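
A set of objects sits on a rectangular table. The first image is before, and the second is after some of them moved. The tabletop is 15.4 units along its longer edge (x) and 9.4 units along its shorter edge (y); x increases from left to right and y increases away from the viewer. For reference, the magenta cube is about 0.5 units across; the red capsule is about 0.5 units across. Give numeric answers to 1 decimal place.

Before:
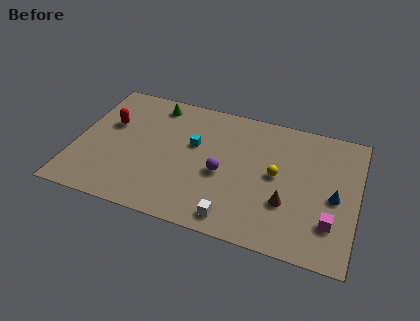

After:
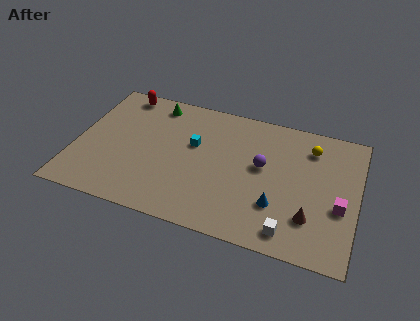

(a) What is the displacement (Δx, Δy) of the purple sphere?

(2.1, 1.2)

From the two frames, the purple sphere sits at roughly (8.1, 4.1) before and (10.2, 5.3) after.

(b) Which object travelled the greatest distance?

the blue cone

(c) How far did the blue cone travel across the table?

3.4

The blue cone was near (14.2, 4.3) before and (11.2, 2.8) after, so it travelled √(3.0² + 1.5²) ≈ 3.4 units.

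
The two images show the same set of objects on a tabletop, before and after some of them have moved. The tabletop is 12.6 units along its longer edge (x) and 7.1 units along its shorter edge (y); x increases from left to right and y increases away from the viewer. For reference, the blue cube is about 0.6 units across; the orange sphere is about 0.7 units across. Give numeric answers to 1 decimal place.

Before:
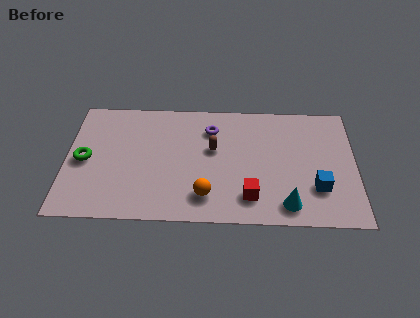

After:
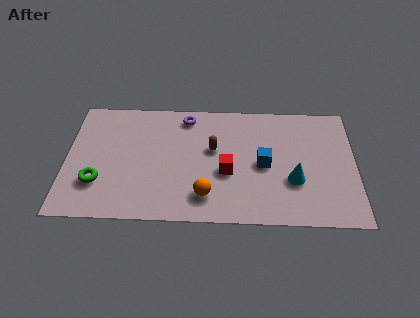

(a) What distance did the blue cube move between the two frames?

2.6

The blue cube moved from about (10.9, 2.1) to (8.6, 3.4), a distance of √(2.3² + 1.3²) ≈ 2.6.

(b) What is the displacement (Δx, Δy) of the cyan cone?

(0.3, 1.4)

The cyan cone started near (9.6, 1.1) and ended near (9.9, 2.5).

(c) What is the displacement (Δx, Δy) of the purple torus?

(-1.1, 0.7)

From the two frames, the purple torus sits at roughly (6.3, 5.4) before and (5.2, 6.1) after.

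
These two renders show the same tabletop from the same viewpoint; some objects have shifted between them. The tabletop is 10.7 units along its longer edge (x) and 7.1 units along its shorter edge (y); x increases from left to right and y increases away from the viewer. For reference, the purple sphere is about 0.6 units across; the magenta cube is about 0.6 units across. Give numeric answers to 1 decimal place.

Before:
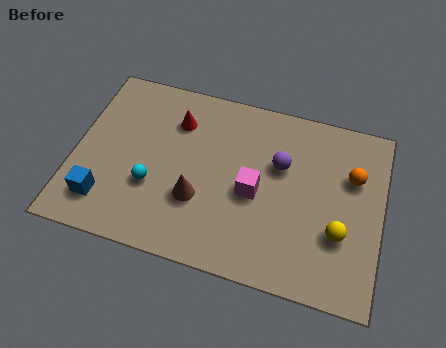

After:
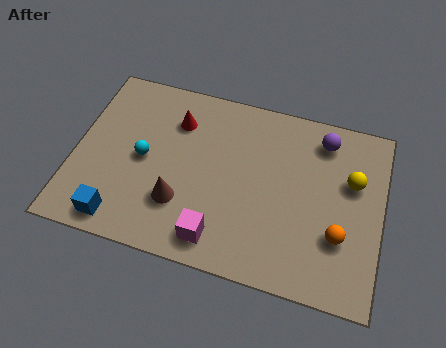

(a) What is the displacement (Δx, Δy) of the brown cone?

(-0.6, -0.3)

The brown cone was at about (4.4, 2.4) and moved to about (3.8, 2.1).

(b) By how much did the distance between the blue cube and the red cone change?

+0.3

They were about 4.4 units apart before and 4.7 after — 0.3 units further apart.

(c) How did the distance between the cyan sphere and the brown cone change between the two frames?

+0.4

The distance was about 1.6 in the first image and 2.0 in the second, so they moved 0.4 units further apart.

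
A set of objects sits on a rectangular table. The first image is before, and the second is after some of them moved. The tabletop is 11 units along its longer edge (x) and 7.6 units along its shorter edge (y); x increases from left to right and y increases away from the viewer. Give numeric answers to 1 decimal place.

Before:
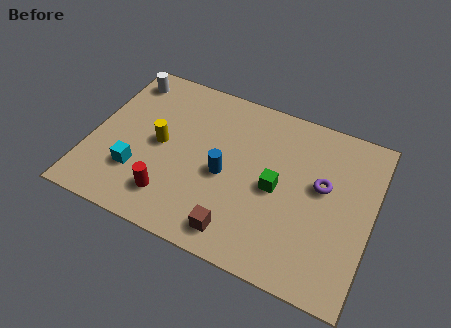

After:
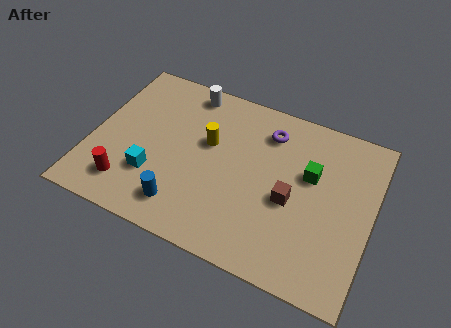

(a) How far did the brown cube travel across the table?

2.8

From (6.1, 1.1) to (7.9, 3.3), the brown cube covered √(1.8² + 2.2²) ≈ 2.8 units.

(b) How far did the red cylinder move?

1.7

The red cylinder was near (3.4, 1.6) before and (1.7, 1.5) after, so it travelled √(1.7² + 0.1²) ≈ 1.7 units.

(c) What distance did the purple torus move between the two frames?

2.8

The purple torus was near (9.0, 4.4) before and (6.7, 6.0) after, so it travelled √(2.3² + 1.6²) ≈ 2.8 units.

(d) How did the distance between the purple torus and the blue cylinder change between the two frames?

+1.6

They were about 3.8 units apart before and 5.4 after — 1.6 units further apart.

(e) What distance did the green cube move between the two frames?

1.6

From (7.3, 3.6) to (8.5, 4.7), the green cube covered √(1.2² + 1.1²) ≈ 1.6 units.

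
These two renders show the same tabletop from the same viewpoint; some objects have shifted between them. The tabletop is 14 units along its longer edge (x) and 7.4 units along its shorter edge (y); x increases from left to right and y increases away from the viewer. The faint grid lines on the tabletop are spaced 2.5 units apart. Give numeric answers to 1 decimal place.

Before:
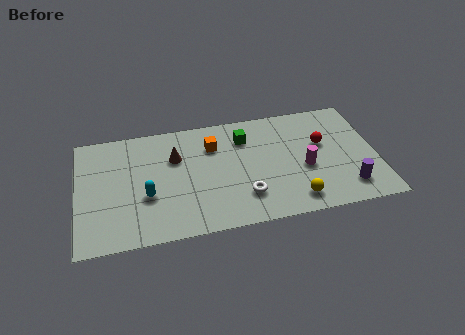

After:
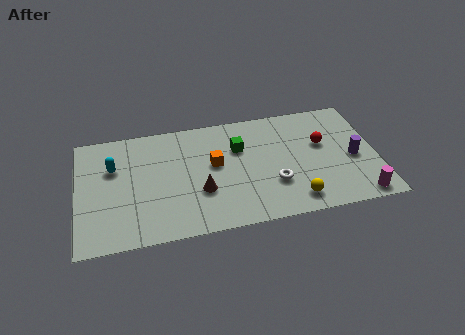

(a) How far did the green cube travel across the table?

0.7

The green cube was near (7.9, 5.6) before and (7.6, 5.0) after, so it travelled √(0.3² + 0.6²) ≈ 0.7 units.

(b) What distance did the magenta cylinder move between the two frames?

3.3

The magenta cylinder was near (10.6, 3.1) before and (13.0, 0.8) after, so it travelled √(2.4² + 2.3²) ≈ 3.3 units.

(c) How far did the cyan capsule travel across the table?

2.6

From (3.2, 2.8) to (1.7, 4.9), the cyan capsule covered √(1.5² + 2.1²) ≈ 2.6 units.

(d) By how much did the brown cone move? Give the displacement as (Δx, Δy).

(1.1, -2.4)

The brown cone started near (4.6, 5.0) and ended near (5.7, 2.6).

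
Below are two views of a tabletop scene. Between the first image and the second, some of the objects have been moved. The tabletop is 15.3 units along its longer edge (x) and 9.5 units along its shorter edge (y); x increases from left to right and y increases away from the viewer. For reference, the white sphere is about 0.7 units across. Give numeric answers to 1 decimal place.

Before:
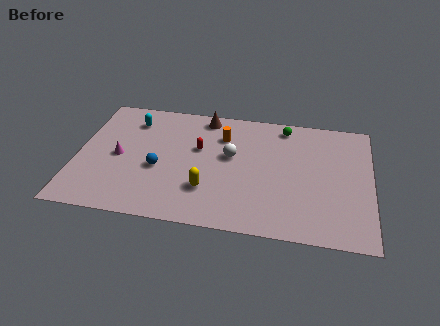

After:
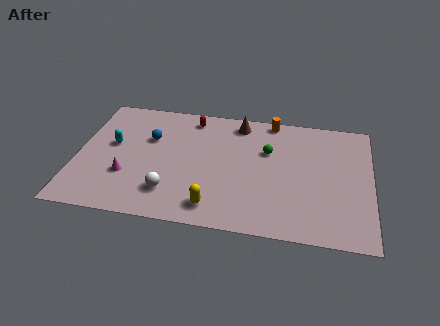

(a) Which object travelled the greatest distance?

the white sphere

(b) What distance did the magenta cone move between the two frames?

1.5

From (2.2, 4.5) to (2.7, 3.1), the magenta cone covered √(0.5² + 1.4²) ≈ 1.5 units.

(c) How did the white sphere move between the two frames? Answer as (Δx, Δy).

(-3.0, -3.3)

From the two frames, the white sphere sits at roughly (8.0, 5.5) before and (5.0, 2.2) after.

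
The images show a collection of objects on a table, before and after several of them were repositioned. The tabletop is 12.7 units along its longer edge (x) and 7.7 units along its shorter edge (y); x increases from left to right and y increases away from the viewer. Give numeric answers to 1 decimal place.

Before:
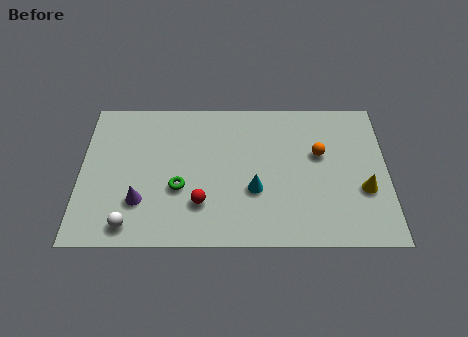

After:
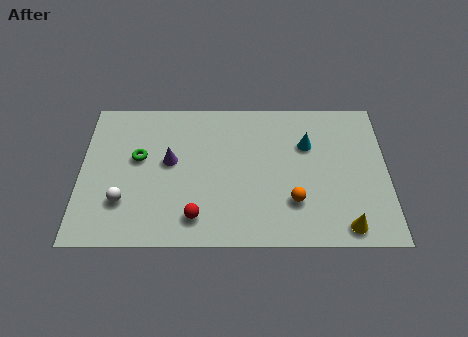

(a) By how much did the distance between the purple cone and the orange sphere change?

-2.3

The distance was about 7.8 in the first image and 5.5 in the second, so they moved 2.3 units closer together.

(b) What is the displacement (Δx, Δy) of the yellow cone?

(-0.8, -1.9)

From the two frames, the yellow cone sits at roughly (11.7, 2.8) before and (10.9, 0.9) after.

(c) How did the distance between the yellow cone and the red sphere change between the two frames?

-0.6

Before: roughly 6.7 units apart; after: 6.1. That's 0.6 units closer together.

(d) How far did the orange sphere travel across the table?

2.7

The orange sphere moved from about (9.9, 4.7) to (8.8, 2.2), a distance of √(1.1² + 2.5²) ≈ 2.7.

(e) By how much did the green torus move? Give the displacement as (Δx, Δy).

(-1.7, 1.6)

From the two frames, the green torus sits at roughly (4.1, 2.9) before and (2.4, 4.5) after.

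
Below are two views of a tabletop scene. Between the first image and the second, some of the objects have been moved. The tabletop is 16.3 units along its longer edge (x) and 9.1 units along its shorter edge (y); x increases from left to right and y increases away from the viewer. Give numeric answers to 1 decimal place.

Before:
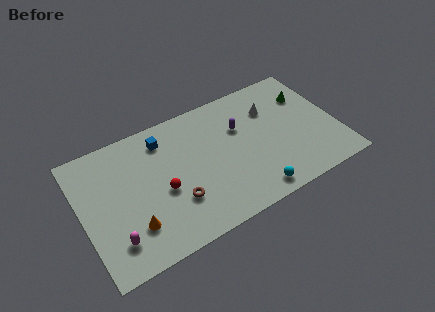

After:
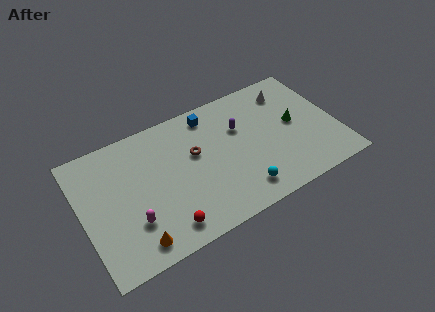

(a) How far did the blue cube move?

3.1

From (5.5, 7.4) to (8.6, 7.8), the blue cube covered √(3.1² + 0.4²) ≈ 3.1 units.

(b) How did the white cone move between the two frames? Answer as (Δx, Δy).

(1.3, 0.8)

The white cone started near (12.4, 6.5) and ended near (13.7, 7.3).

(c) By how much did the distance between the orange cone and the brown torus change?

+3.3

Before: roughly 2.8 units apart; after: 6.1. That's 3.3 units further apart.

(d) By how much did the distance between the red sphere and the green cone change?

-0.6

Before: roughly 10.1 units apart; after: 9.5. That's 0.6 units closer together.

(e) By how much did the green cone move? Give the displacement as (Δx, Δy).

(-1.1, -1.7)

The green cone started near (14.8, 6.5) and ended near (13.7, 4.8).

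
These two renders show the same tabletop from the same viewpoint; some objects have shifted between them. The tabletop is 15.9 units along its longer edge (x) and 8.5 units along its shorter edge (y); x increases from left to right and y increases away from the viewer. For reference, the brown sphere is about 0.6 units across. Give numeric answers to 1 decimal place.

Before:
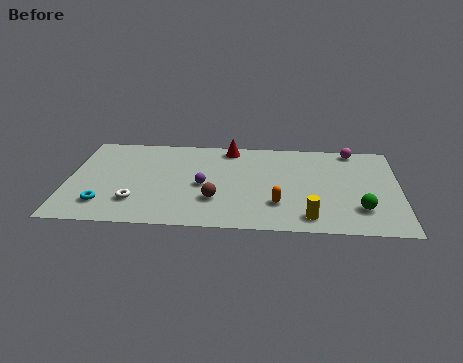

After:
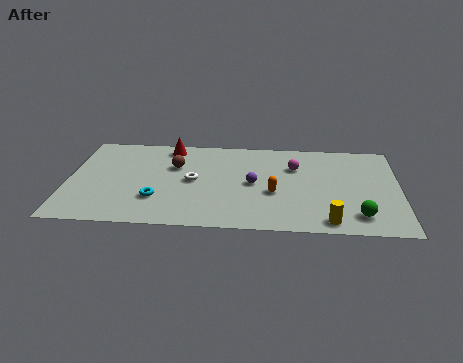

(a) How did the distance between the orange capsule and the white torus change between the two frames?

-2.8

Before: roughly 6.8 units apart; after: 4.0. That's 2.8 units closer together.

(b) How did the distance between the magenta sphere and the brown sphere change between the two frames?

-2.5

Before: roughly 8.3 units apart; after: 5.8. That's 2.5 units closer together.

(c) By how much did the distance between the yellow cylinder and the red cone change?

+2.7

Before: roughly 7.3 units apart; after: 10.0. That's 2.7 units further apart.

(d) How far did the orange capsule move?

1.0

From (10.1, 2.4) to (9.9, 3.4), the orange capsule covered √(0.2² + 1.0²) ≈ 1.0 units.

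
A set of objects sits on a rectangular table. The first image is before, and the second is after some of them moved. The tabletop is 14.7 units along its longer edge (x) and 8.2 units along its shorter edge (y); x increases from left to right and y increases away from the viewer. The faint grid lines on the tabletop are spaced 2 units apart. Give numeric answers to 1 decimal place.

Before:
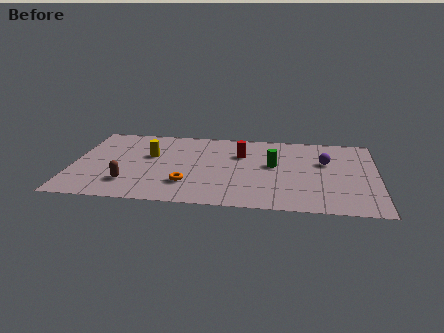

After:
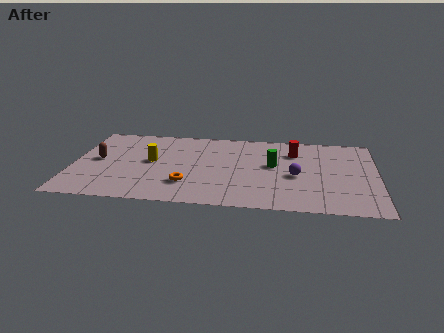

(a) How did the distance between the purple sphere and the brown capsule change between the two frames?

-0.3

They were about 9.9 units apart before and 9.6 after — 0.3 units closer together.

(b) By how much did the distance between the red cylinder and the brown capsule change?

+3.3

They were about 6.4 units apart before and 9.7 after — 3.3 units further apart.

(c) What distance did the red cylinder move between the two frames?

2.6

The red cylinder was near (8.1, 5.6) before and (10.7, 6.1) after, so it travelled √(2.6² + 0.5²) ≈ 2.6 units.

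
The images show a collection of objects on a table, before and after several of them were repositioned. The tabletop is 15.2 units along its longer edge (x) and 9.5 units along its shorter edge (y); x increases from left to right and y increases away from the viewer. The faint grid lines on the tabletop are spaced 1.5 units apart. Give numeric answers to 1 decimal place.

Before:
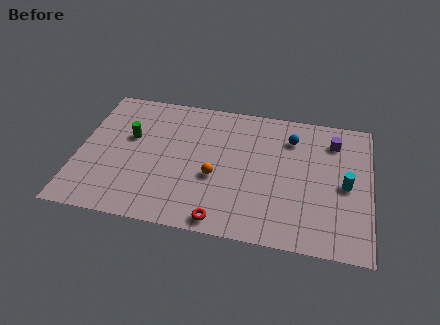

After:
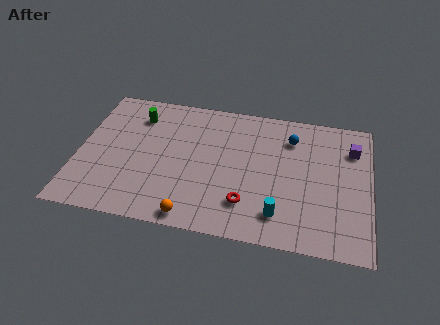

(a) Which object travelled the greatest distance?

the cyan cylinder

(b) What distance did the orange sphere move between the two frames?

3.1

The orange sphere moved from about (7.2, 3.8) to (6.2, 0.9), a distance of √(1.0² + 2.9²) ≈ 3.1.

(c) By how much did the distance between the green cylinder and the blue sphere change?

-0.4

Before: roughly 8.5 units apart; after: 8.1. That's 0.4 units closer together.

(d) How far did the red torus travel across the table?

1.8

The red torus moved from about (7.7, 0.9) to (8.9, 2.3), a distance of √(1.2² + 1.4²) ≈ 1.8.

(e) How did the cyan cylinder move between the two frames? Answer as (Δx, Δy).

(-3.3, -2.6)

From the two frames, the cyan cylinder sits at roughly (13.9, 4.5) before and (10.6, 1.9) after.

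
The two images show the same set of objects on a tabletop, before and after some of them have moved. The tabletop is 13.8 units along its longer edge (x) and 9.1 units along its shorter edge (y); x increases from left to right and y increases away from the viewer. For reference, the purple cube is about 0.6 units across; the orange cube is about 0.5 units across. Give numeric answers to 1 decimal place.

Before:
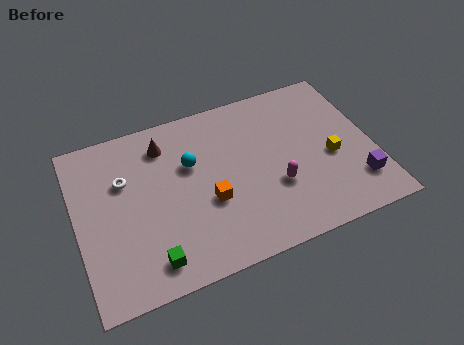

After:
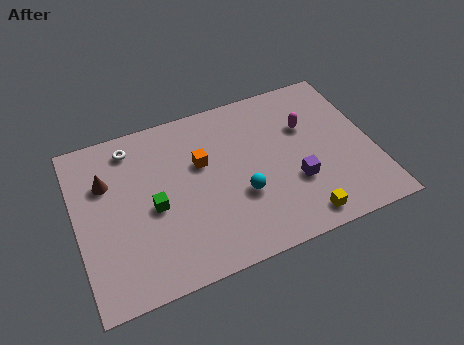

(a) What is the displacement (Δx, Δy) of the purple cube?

(-2.8, 1.0)

The purple cube started near (12.8, 2.1) and ended near (10.0, 3.1).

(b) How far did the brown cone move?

3.0

The brown cone moved from about (4.3, 7.3) to (1.5, 6.2), a distance of √(2.8² + 1.1²) ≈ 3.0.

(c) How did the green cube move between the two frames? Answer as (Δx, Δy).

(0.4, 2.7)

From the two frames, the green cube sits at roughly (3.1, 1.4) before and (3.5, 4.1) after.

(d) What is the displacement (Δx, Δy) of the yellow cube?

(-1.8, -2.8)

The yellow cube started near (11.8, 3.9) and ended near (10.0, 1.1).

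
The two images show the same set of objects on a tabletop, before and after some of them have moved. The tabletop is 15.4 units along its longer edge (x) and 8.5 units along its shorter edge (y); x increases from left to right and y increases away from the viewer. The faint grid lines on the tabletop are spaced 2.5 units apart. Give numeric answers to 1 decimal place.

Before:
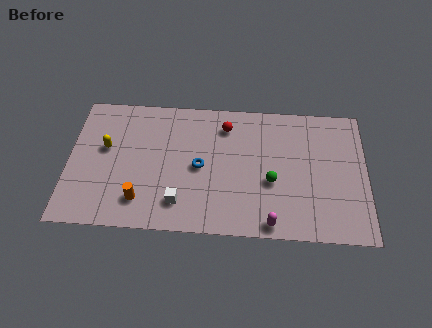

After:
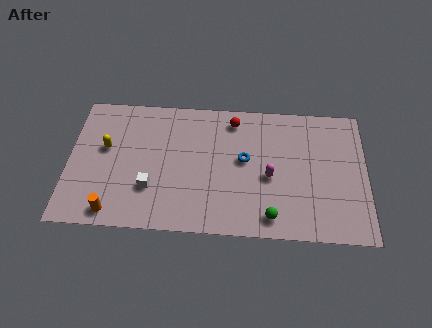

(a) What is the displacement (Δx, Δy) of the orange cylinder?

(-1.4, -0.8)

The orange cylinder started near (3.8, 1.8) and ended near (2.4, 1.0).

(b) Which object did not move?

the yellow capsule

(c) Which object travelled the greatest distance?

the magenta capsule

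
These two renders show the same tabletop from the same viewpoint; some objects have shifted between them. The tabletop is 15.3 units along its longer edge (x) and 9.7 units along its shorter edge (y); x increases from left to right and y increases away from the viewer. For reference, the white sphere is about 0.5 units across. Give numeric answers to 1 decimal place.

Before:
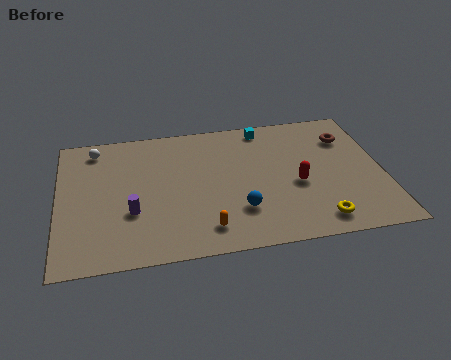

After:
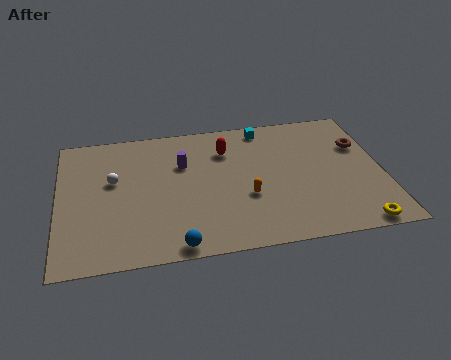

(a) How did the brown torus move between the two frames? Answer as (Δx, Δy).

(0.6, -0.7)

The brown torus was at about (13.8, 7.2) and moved to about (14.4, 6.5).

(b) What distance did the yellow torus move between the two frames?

1.9

The yellow torus moved from about (12.0, 1.4) to (13.8, 0.8), a distance of √(1.8² + 0.6²) ≈ 1.9.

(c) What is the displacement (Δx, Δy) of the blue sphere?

(-3.0, -1.9)

The blue sphere started near (8.4, 2.7) and ended near (5.4, 0.8).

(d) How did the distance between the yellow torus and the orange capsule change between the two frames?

+0.5

They were about 5.2 units apart before and 5.7 after — 0.5 units further apart.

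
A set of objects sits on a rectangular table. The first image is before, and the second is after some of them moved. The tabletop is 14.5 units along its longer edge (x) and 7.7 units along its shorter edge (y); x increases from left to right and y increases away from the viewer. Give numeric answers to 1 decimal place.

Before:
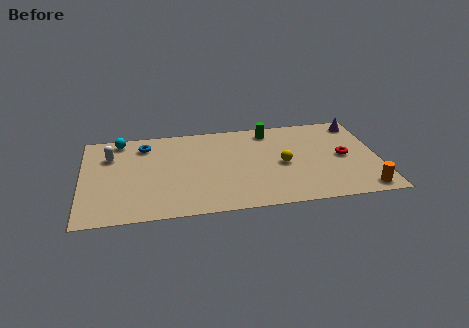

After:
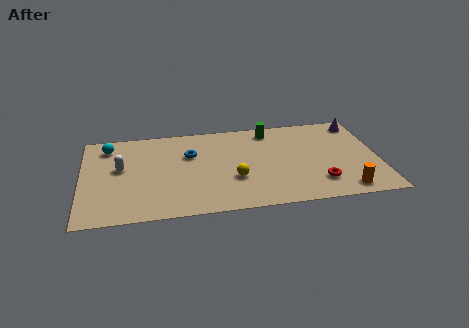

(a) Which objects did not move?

the purple cone and the green cylinder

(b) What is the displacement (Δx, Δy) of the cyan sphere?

(-0.6, -0.5)

The cyan sphere started near (1.9, 6.8) and ended near (1.3, 6.3).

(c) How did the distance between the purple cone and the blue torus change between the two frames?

-2.1

They were about 10.6 units apart before and 8.5 after — 2.1 units closer together.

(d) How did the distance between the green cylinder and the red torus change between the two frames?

+0.8

Before: roughly 4.5 units apart; after: 5.3. That's 0.8 units further apart.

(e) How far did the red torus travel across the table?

2.4

From (12.8, 3.8) to (11.5, 1.8), the red torus covered √(1.3² + 2.0²) ≈ 2.4 units.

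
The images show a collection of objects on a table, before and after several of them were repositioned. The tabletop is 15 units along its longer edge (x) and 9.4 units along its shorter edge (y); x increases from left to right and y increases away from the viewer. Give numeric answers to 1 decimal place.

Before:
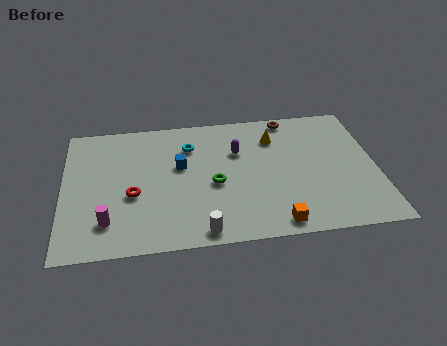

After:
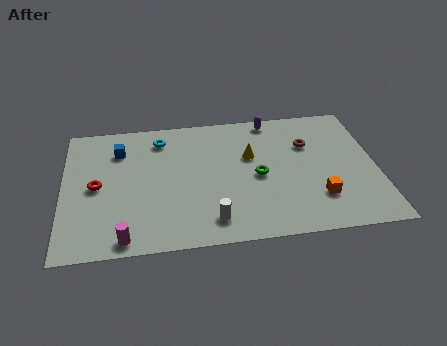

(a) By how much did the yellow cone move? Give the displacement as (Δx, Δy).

(-1.2, -1.2)

From the two frames, the yellow cone sits at roughly (10.2, 7.1) before and (9.0, 5.9) after.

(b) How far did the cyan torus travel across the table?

1.6

From (6.1, 7.0) to (4.7, 7.7), the cyan torus covered √(1.4² + 0.7²) ≈ 1.6 units.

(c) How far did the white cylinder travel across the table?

0.9

The white cylinder moved from about (6.5, 0.9) to (7.0, 1.6), a distance of √(0.5² + 0.7²) ≈ 0.9.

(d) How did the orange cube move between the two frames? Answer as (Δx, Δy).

(2.1, 1.5)

The orange cube started near (10.0, 1.0) and ended near (12.1, 2.5).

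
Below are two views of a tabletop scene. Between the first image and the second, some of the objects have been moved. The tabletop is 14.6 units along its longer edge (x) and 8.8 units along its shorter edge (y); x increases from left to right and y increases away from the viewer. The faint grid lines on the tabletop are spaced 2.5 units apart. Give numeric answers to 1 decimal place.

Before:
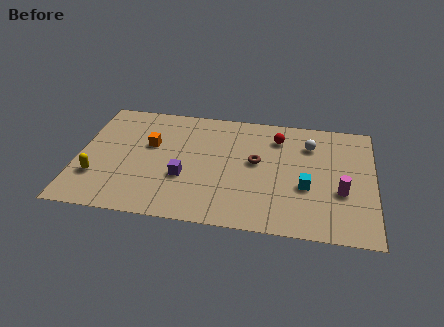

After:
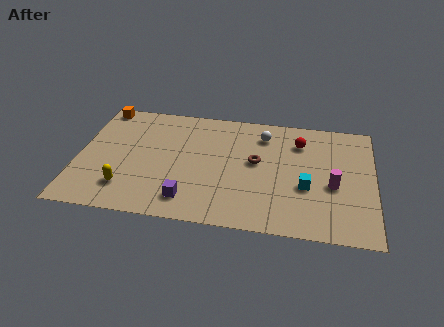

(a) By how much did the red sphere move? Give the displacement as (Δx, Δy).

(1.1, -0.2)

From the two frames, the red sphere sits at roughly (9.8, 6.9) before and (10.9, 6.7) after.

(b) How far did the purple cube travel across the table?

1.6

The purple cube moved from about (5.3, 3.2) to (5.6, 1.6), a distance of √(0.3² + 1.6²) ≈ 1.6.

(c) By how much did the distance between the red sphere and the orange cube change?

+3.6

Before: roughly 6.5 units apart; after: 10.1. That's 3.6 units further apart.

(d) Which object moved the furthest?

the orange cube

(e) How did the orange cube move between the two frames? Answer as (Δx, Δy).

(-2.6, 2.6)

The orange cube started near (3.5, 5.4) and ended near (0.9, 8.0).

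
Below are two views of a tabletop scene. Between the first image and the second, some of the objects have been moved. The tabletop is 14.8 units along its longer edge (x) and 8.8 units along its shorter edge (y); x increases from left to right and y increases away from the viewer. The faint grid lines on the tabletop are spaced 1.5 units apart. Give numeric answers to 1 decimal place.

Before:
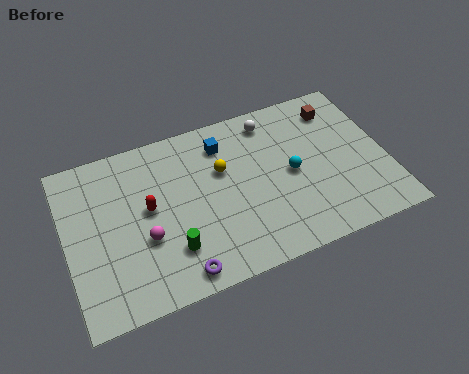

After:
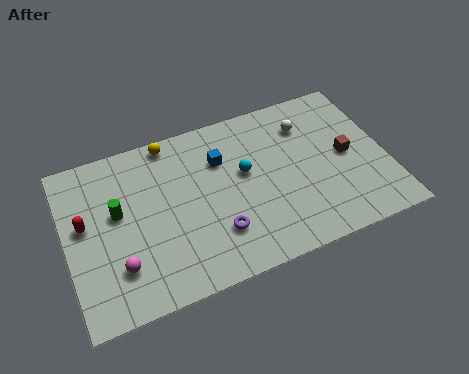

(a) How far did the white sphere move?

1.8

The white sphere was near (9.8, 7.5) before and (11.4, 6.7) after, so it travelled √(1.6² + 0.8²) ≈ 1.8 units.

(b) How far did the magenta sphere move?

1.6

From (3.5, 3.3) to (2.2, 2.3), the magenta sphere covered √(1.3² + 1.0²) ≈ 1.6 units.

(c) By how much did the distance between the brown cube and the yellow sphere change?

+2.9

Before: roughly 5.8 units apart; after: 8.7. That's 2.9 units further apart.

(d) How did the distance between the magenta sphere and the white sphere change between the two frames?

+2.6

They were about 7.6 units apart before and 10.2 after — 2.6 units further apart.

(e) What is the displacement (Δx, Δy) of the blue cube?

(-0.2, -0.8)

The blue cube was at about (7.5, 7.0) and moved to about (7.3, 6.2).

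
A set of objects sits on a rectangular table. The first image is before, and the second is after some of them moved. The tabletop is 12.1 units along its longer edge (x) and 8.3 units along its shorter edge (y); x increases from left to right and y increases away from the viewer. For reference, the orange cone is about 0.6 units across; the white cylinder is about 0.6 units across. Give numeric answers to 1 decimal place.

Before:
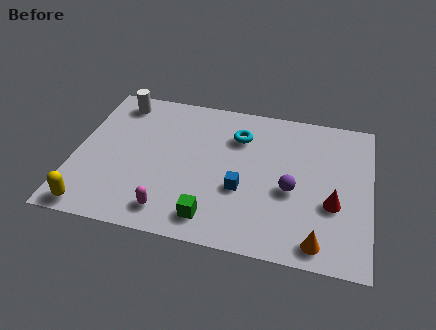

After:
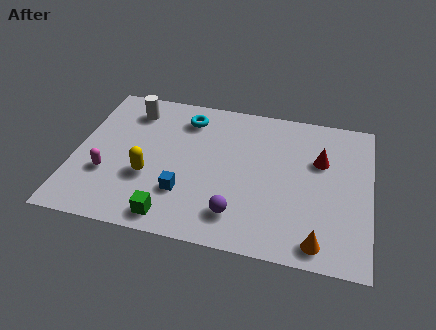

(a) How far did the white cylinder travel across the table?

0.7

The white cylinder moved from about (1.5, 7.1) to (2.1, 6.7), a distance of √(0.6² + 0.4²) ≈ 0.7.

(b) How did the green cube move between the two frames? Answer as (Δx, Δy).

(-1.6, -0.3)

The green cube was at about (5.8, 1.3) and moved to about (4.2, 1.0).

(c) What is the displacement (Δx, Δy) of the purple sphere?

(-2.1, -1.8)

The purple sphere started near (8.9, 3.5) and ended near (6.8, 1.7).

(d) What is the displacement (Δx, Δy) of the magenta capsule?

(-2.7, 1.5)

The magenta capsule started near (4.1, 1.3) and ended near (1.4, 2.8).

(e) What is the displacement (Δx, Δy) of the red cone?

(-0.6, 2.3)

The red cone was at about (10.6, 3.1) and moved to about (10.0, 5.4).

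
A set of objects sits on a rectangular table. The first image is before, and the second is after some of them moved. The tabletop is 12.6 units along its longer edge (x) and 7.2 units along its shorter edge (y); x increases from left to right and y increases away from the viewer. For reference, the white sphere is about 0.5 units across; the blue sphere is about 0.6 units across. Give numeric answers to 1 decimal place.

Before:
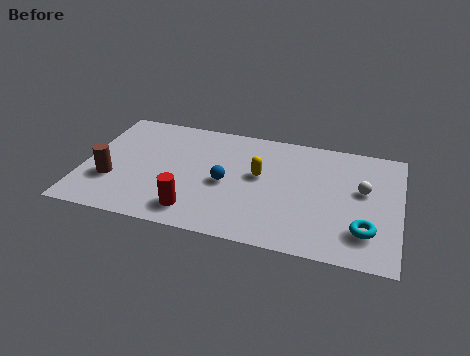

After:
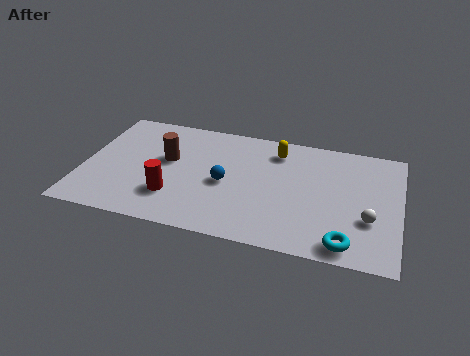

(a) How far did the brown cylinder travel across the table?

2.8

The brown cylinder was near (1.2, 2.4) before and (3.3, 4.2) after, so it travelled √(2.1² + 1.8²) ≈ 2.8 units.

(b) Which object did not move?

the blue sphere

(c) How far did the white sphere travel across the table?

1.7

From (11.1, 4.2) to (11.4, 2.5), the white sphere covered √(0.3² + 1.7²) ≈ 1.7 units.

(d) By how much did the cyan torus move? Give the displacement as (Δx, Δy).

(-0.7, -0.9)

From the two frames, the cyan torus sits at roughly (11.3, 1.8) before and (10.6, 0.9) after.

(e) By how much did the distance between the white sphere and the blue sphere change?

+0.3

The distance was about 5.5 in the first image and 5.8 in the second, so they moved 0.3 units further apart.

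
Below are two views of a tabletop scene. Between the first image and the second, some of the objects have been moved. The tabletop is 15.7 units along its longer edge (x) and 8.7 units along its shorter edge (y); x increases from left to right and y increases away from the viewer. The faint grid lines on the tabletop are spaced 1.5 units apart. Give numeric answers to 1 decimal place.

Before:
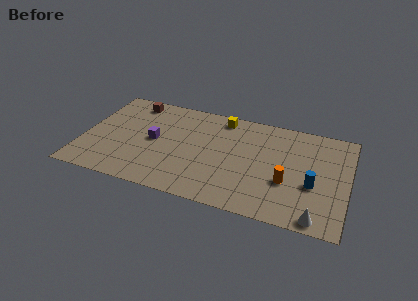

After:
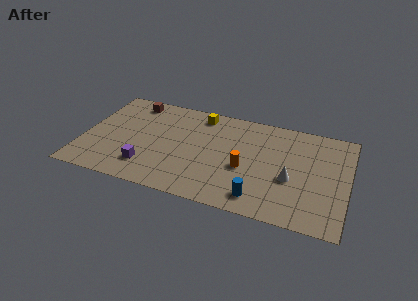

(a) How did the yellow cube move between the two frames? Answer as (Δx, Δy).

(-1.3, -0.1)

The yellow cube was at about (8.0, 7.6) and moved to about (6.7, 7.5).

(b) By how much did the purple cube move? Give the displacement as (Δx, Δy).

(-0.2, -2.4)

The purple cube started near (4.2, 4.4) and ended near (4.0, 2.0).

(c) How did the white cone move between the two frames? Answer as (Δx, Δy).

(-1.7, 2.7)

The white cone started near (14.1, 0.8) and ended near (12.4, 3.5).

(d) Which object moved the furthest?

the blue cylinder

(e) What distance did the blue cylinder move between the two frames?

3.6

The blue cylinder moved from about (13.7, 3.4) to (10.7, 1.4), a distance of √(3.0² + 2.0²) ≈ 3.6.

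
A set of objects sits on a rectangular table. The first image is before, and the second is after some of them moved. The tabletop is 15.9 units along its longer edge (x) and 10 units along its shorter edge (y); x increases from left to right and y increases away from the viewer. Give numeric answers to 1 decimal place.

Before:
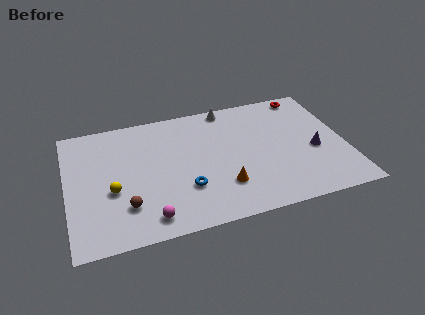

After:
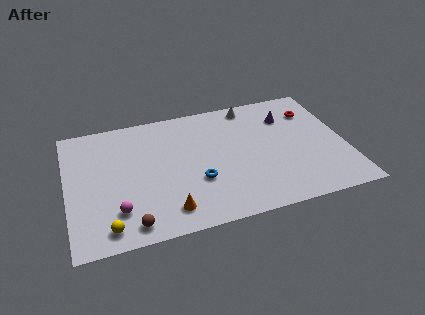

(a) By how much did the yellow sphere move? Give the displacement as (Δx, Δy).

(-0.4, -2.7)

From the two frames, the yellow sphere sits at roughly (2.5, 4.0) before and (2.1, 1.3) after.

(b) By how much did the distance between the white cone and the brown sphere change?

+1.6

The distance was about 9.1 in the first image and 10.7 in the second, so they moved 1.6 units further apart.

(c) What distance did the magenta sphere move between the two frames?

2.0

The magenta sphere was near (4.4, 1.4) before and (2.7, 2.4) after, so it travelled √(1.7² + 1.0²) ≈ 2.0 units.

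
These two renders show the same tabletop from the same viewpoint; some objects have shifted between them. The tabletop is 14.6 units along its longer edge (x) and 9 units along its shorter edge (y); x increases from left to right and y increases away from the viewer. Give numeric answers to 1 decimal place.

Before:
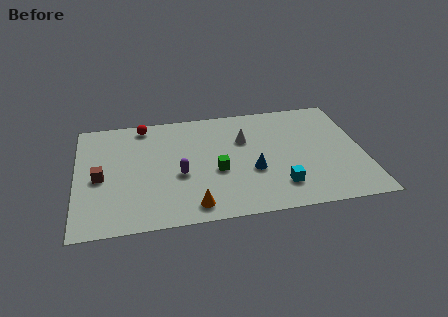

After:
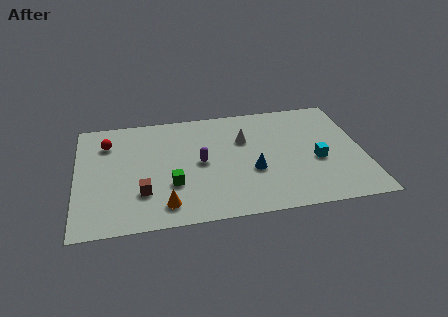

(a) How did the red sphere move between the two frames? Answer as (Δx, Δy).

(-1.9, -1.2)

From the two frames, the red sphere sits at roughly (3.5, 8.0) before and (1.6, 6.8) after.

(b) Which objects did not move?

the white cone and the blue cone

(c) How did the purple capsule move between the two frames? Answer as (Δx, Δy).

(1.1, 0.8)

The purple capsule was at about (5.2, 3.7) and moved to about (6.3, 4.5).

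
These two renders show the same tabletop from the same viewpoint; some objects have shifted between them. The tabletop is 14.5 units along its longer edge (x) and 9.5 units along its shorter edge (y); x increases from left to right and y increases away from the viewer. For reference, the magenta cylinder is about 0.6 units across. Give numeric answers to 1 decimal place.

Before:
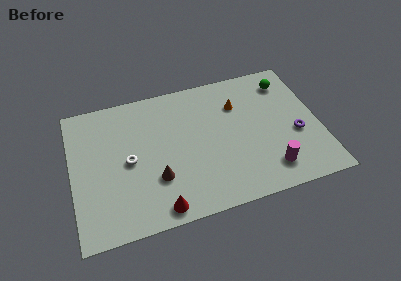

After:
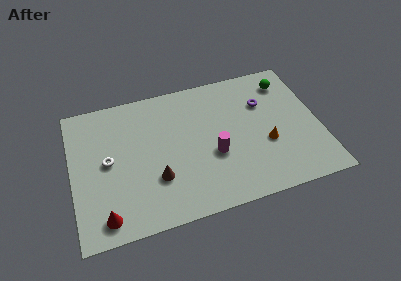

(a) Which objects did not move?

the brown cone and the green sphere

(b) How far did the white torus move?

1.2

The white torus moved from about (3.3, 4.6) to (2.1, 4.9), a distance of √(1.2² + 0.3²) ≈ 1.2.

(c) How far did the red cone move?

3.1

The red cone moved from about (4.8, 1.0) to (1.7, 1.3), a distance of √(3.1² + 0.3²) ≈ 3.1.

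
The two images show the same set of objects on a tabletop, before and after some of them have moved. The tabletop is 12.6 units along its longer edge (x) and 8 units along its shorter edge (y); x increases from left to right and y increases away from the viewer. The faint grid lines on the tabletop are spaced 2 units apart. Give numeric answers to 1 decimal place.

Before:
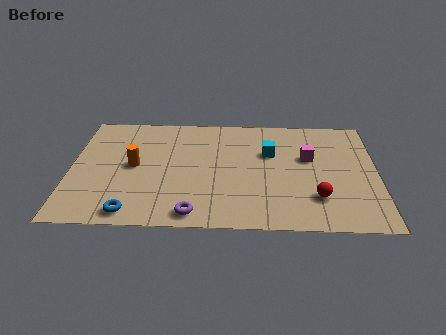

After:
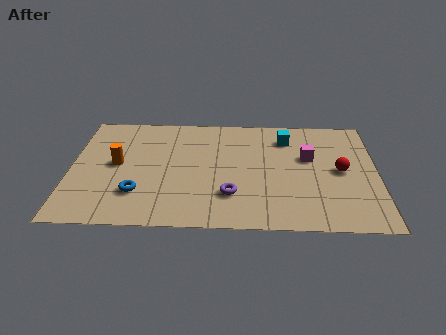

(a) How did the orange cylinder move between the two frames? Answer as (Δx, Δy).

(-0.7, 0.1)

The orange cylinder started near (2.6, 4.1) and ended near (1.9, 4.2).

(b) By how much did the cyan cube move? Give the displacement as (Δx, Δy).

(0.7, 1.1)

The cyan cube was at about (8.2, 5.2) and moved to about (8.9, 6.3).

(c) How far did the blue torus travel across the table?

1.3

From (2.6, 0.9) to (2.8, 2.2), the blue torus covered √(0.2² + 1.3²) ≈ 1.3 units.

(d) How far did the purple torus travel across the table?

2.0

The purple torus was near (5.1, 0.9) before and (6.6, 2.2) after, so it travelled √(1.5² + 1.3²) ≈ 2.0 units.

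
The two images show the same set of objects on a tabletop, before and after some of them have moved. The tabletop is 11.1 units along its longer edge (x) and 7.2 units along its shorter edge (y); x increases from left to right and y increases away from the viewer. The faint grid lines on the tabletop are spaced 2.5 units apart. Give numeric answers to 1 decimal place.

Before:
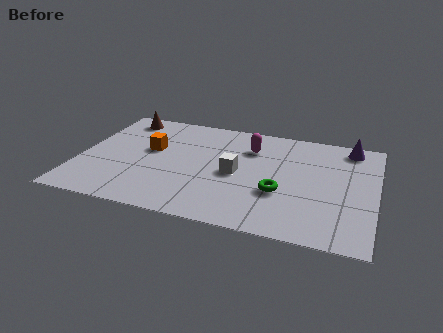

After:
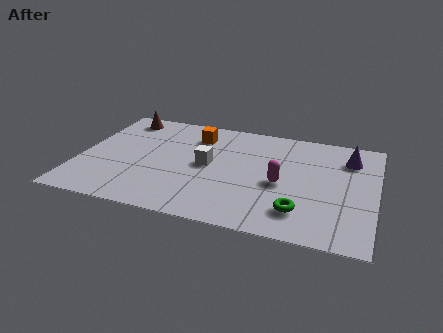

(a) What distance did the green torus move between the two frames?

1.3

The green torus moved from about (7.6, 2.6) to (8.4, 1.6), a distance of √(0.8² + 1.0²) ≈ 1.3.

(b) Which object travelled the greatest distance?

the magenta capsule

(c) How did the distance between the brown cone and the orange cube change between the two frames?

+0.6

They were about 2.4 units apart before and 3.0 after — 0.6 units further apart.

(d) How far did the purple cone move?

0.8

The purple cone moved from about (10.0, 6.3) to (10.0, 5.5), a distance of √(0.0² + 0.8²) ≈ 0.8.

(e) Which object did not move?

the brown cone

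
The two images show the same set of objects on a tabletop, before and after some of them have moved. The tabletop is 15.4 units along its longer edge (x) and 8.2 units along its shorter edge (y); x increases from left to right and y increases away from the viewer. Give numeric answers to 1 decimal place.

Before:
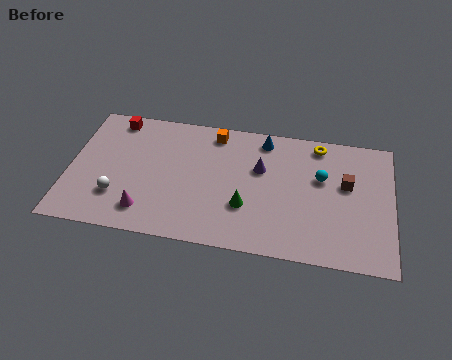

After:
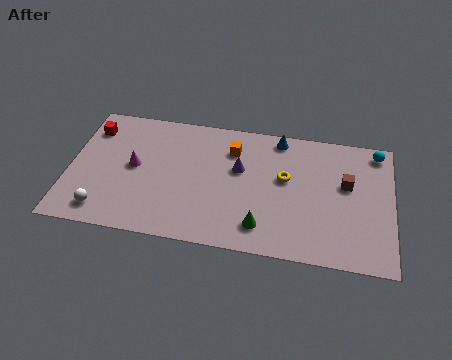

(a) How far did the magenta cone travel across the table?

2.8

The magenta cone was near (3.8, 1.6) before and (3.1, 4.3) after, so it travelled √(0.7² + 2.7²) ≈ 2.8 units.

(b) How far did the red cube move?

1.4

From (2.0, 7.2) to (0.9, 6.4), the red cube covered √(1.1² + 0.8²) ≈ 1.4 units.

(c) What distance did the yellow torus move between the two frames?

2.8

The yellow torus moved from about (11.8, 7.2) to (10.3, 4.8), a distance of √(1.5² + 2.4²) ≈ 2.8.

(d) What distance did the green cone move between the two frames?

1.4

The green cone moved from about (8.5, 2.7) to (9.3, 1.6), a distance of √(0.8² + 1.1²) ≈ 1.4.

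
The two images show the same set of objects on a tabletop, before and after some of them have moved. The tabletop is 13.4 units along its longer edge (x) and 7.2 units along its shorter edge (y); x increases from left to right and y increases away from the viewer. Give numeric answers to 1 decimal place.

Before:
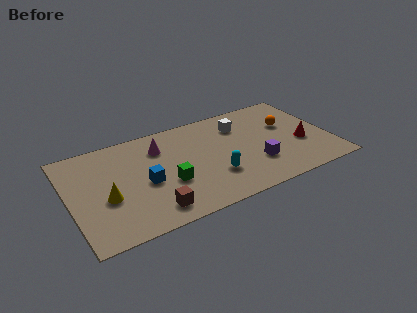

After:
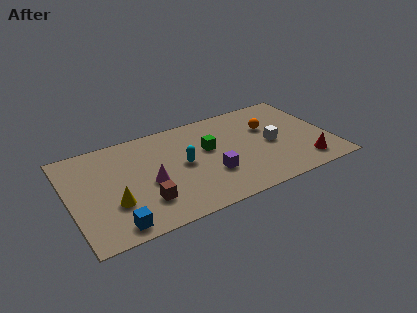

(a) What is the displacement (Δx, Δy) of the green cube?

(2.3, 1.6)

The green cube started near (4.9, 2.7) and ended near (7.2, 4.3).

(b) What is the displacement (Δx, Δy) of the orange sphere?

(-1.0, 0.2)

The orange sphere was at about (11.4, 4.5) and moved to about (10.4, 4.7).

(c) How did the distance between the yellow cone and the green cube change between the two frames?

+2.3

They were about 3.1 units apart before and 5.4 after — 2.3 units further apart.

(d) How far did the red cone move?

1.5

The red cone moved from about (11.9, 2.8) to (11.8, 1.3), a distance of √(0.1² + 1.5²) ≈ 1.5.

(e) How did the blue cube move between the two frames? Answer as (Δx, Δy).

(-1.8, -2.3)

The blue cube was at about (3.8, 3.2) and moved to about (2.0, 0.9).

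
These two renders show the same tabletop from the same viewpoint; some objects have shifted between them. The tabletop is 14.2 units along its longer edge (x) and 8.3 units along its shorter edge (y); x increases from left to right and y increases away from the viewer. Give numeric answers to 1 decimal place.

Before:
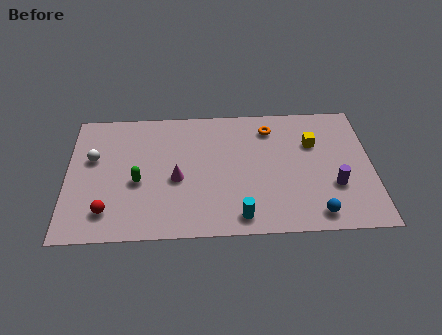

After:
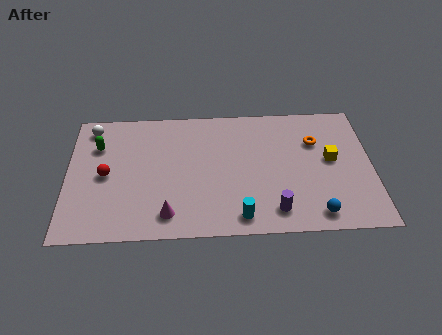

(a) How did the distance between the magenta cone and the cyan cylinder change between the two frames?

-0.5

The distance was about 3.8 in the first image and 3.3 in the second, so they moved 0.5 units closer together.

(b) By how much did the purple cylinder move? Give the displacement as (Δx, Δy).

(-2.8, -1.4)

The purple cylinder started near (12.4, 2.8) and ended near (9.6, 1.4).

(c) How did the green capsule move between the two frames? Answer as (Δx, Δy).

(-1.9, 2.4)

The green capsule started near (3.3, 3.5) and ended near (1.4, 5.9).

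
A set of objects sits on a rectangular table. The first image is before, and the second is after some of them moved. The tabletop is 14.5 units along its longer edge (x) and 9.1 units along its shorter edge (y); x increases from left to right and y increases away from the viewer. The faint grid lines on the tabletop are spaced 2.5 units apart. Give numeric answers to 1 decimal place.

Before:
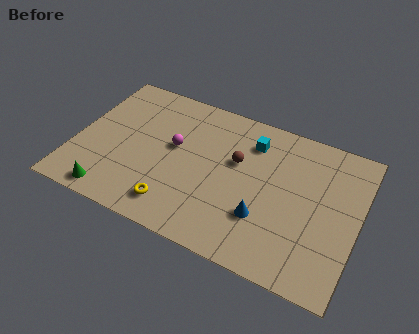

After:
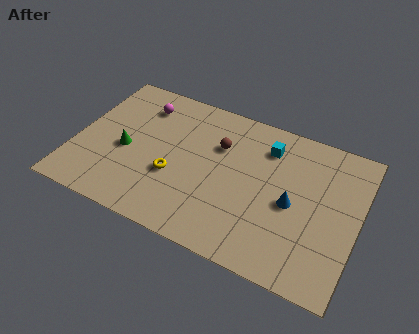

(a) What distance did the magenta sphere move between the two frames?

2.8

From (5.0, 5.2) to (3.0, 7.2), the magenta sphere covered √(2.0² + 2.0²) ≈ 2.8 units.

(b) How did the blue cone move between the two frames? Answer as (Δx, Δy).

(1.3, 1.4)

From the two frames, the blue cone sits at roughly (9.9, 2.8) before and (11.2, 4.2) after.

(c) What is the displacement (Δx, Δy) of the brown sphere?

(-1.0, 0.6)

The brown sphere started near (8.2, 5.6) and ended near (7.2, 6.2).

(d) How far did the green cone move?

3.0

The green cone moved from about (2.3, 1.0) to (2.6, 4.0), a distance of √(0.3² + 3.0²) ≈ 3.0.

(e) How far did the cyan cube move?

0.8

From (8.8, 7.1) to (9.6, 7.1), the cyan cube covered √(0.8² + 0.0²) ≈ 0.8 units.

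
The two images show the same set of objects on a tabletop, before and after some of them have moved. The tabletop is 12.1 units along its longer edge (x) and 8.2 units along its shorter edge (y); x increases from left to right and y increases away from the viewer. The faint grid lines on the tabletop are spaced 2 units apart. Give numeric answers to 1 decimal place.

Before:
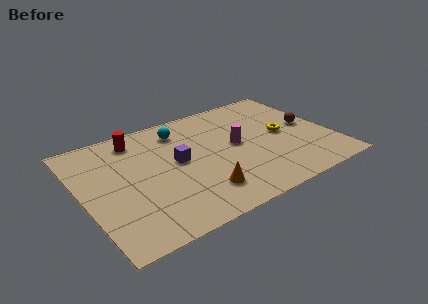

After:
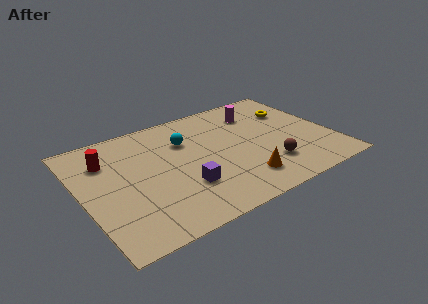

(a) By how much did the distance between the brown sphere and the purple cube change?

-2.4

They were about 6.5 units apart before and 4.1 after — 2.4 units closer together.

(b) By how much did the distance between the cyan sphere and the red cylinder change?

+1.7

The distance was about 2.1 in the first image and 3.8 in the second, so they moved 1.7 units further apart.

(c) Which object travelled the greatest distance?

the brown sphere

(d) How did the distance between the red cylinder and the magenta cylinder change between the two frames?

+2.3

Before: roughly 5.2 units apart; after: 7.5. That's 2.3 units further apart.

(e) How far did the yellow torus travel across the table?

1.8

The yellow torus moved from about (9.8, 4.1) to (10.6, 5.7), a distance of √(0.8² + 1.6²) ≈ 1.8.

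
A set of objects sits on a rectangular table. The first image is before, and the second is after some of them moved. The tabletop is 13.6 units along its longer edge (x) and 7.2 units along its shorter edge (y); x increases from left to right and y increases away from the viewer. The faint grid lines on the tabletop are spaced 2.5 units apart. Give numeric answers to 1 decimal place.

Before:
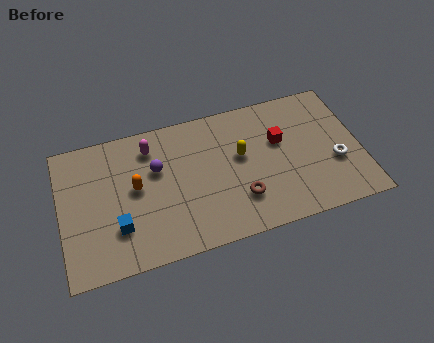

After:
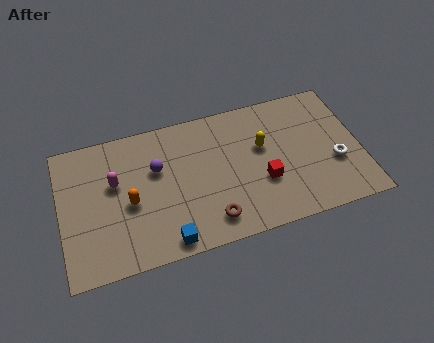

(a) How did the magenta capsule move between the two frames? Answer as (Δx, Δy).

(-1.7, -1.4)

The magenta capsule was at about (4.2, 5.8) and moved to about (2.5, 4.4).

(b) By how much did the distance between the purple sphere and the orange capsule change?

+0.7

They were about 1.2 units apart before and 1.9 after — 0.7 units further apart.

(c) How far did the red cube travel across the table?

2.1

The red cube moved from about (10.0, 4.5) to (9.1, 2.6), a distance of √(0.9² + 1.9²) ≈ 2.1.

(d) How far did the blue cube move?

2.5

The blue cube moved from about (2.5, 2.1) to (4.6, 0.8), a distance of √(2.1² + 1.3²) ≈ 2.5.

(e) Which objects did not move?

the white torus and the purple sphere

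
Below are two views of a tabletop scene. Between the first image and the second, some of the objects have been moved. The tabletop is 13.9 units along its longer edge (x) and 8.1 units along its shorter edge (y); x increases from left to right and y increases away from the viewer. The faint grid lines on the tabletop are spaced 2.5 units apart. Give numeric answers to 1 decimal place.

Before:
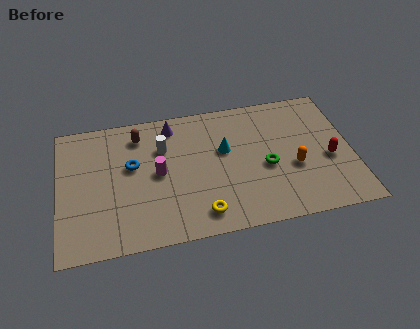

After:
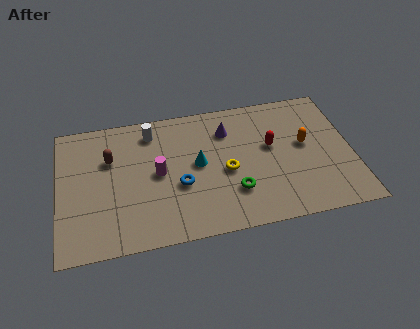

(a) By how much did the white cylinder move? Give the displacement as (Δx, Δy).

(-0.5, 1.1)

The white cylinder started near (5.0, 5.6) and ended near (4.5, 6.7).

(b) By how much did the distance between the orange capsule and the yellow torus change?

-1.0

The distance was about 4.9 in the first image and 3.9 in the second, so they moved 1.0 units closer together.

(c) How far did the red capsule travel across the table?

3.0

From (12.8, 3.4) to (10.1, 4.7), the red capsule covered √(2.7² + 1.3²) ≈ 3.0 units.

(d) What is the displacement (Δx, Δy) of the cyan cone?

(-1.3, -0.6)

The cyan cone was at about (7.9, 4.9) and moved to about (6.6, 4.3).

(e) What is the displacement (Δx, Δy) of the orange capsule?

(0.6, 1.3)

From the two frames, the orange capsule sits at roughly (11.1, 3.2) before and (11.7, 4.5) after.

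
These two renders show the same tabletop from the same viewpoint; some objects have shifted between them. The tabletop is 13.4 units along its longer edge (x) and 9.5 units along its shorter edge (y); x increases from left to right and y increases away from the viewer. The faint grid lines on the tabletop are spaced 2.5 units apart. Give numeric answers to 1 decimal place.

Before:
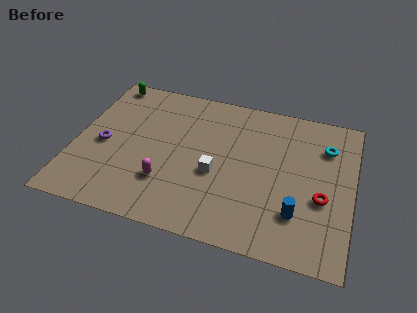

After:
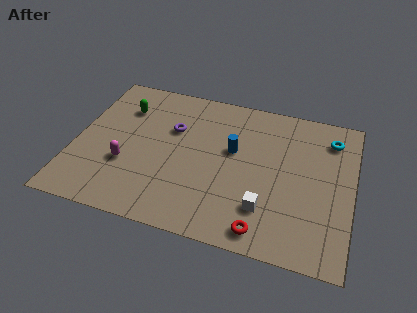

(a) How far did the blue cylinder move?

4.5

The blue cylinder was near (10.9, 2.5) before and (7.6, 5.6) after, so it travelled √(3.3² + 3.1²) ≈ 4.5 units.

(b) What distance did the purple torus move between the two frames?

3.7

From (1.4, 4.3) to (4.6, 6.2), the purple torus covered √(3.2² + 1.9²) ≈ 3.7 units.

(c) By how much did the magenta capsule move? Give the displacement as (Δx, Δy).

(-2.0, 0.6)

The magenta capsule started near (4.6, 2.7) and ended near (2.6, 3.3).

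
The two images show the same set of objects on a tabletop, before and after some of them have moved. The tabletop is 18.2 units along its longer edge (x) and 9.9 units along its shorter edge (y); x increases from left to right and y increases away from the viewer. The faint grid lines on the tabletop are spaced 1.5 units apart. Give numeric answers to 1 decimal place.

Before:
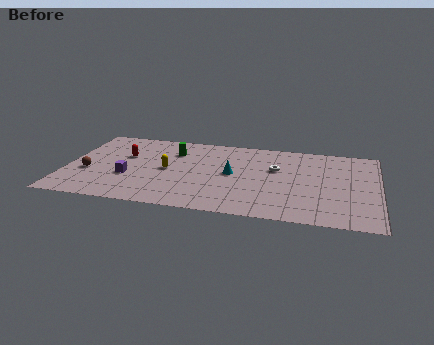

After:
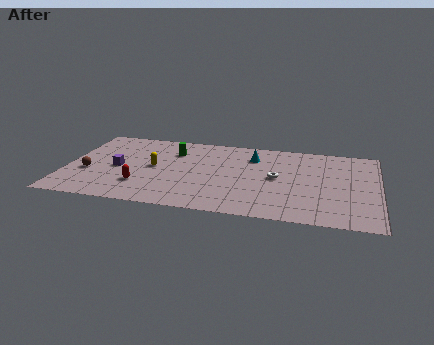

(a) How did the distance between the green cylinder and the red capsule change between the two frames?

+1.9

They were about 3.0 units apart before and 4.9 after — 1.9 units further apart.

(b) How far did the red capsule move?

3.7

The red capsule moved from about (3.3, 6.2) to (4.5, 2.7), a distance of √(1.2² + 3.5²) ≈ 3.7.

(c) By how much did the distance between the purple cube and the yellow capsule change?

-0.4

The distance was about 2.6 in the first image and 2.2 in the second, so they moved 0.4 units closer together.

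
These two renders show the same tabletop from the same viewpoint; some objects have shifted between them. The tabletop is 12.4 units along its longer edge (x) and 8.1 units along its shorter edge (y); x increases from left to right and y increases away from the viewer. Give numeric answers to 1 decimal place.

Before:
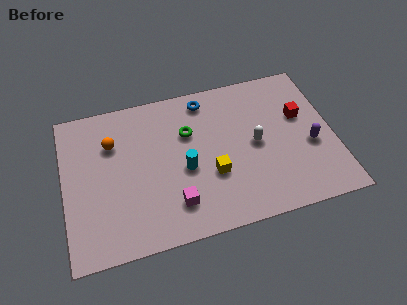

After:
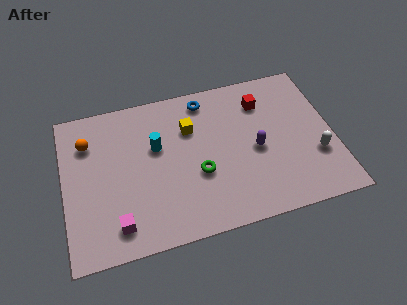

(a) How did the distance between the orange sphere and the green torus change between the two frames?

+2.2

They were about 3.5 units apart before and 5.7 after — 2.2 units further apart.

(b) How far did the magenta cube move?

2.6

The magenta cube was near (4.9, 1.8) before and (2.3, 1.4) after, so it travelled √(2.6² + 0.4²) ≈ 2.6 units.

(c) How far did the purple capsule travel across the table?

2.5

From (11.3, 3.3) to (8.8, 3.7), the purple capsule covered √(2.5² + 0.4²) ≈ 2.5 units.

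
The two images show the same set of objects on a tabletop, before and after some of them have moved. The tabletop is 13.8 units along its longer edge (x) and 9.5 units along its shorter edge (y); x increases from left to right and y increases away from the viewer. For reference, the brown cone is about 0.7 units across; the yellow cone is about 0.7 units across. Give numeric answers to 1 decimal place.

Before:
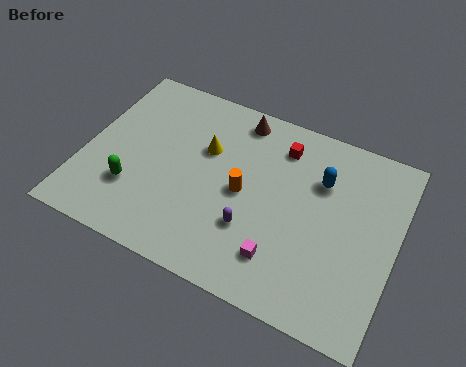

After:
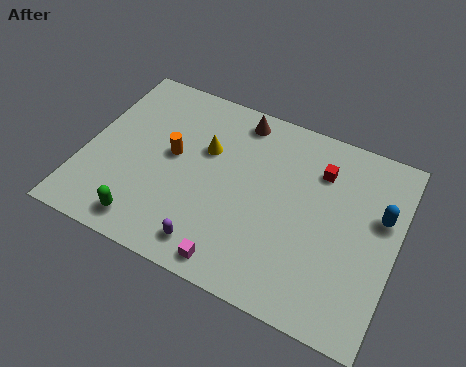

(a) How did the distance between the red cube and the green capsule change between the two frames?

+1.4

Before: roughly 7.7 units apart; after: 9.1. That's 1.4 units further apart.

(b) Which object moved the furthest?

the orange cylinder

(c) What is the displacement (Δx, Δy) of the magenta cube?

(-1.9, -1.1)

The magenta cube was at about (9.1, 2.1) and moved to about (7.2, 1.0).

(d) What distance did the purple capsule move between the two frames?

2.3

The purple capsule moved from about (7.7, 3.0) to (6.1, 1.4), a distance of √(1.6² + 1.6²) ≈ 2.3.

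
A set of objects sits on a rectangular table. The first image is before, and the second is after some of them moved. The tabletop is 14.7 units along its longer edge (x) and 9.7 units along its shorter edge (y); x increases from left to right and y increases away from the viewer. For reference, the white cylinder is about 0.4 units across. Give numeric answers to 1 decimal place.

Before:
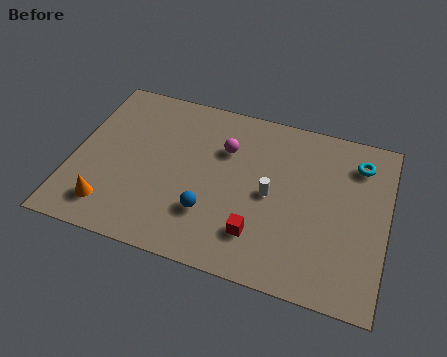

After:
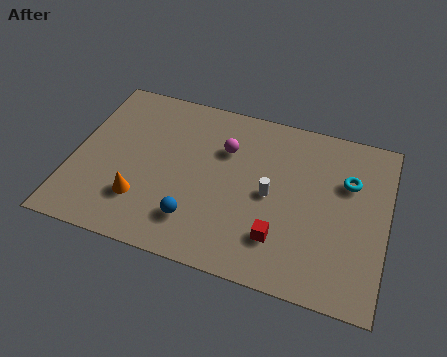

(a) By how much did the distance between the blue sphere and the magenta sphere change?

+0.7

They were about 3.9 units apart before and 4.6 after — 0.7 units further apart.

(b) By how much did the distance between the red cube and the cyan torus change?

-1.9

Before: roughly 6.9 units apart; after: 5.0. That's 1.9 units closer together.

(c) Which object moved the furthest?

the orange cone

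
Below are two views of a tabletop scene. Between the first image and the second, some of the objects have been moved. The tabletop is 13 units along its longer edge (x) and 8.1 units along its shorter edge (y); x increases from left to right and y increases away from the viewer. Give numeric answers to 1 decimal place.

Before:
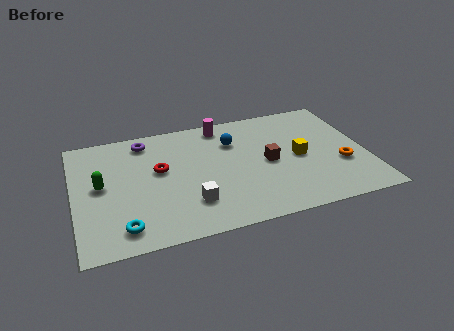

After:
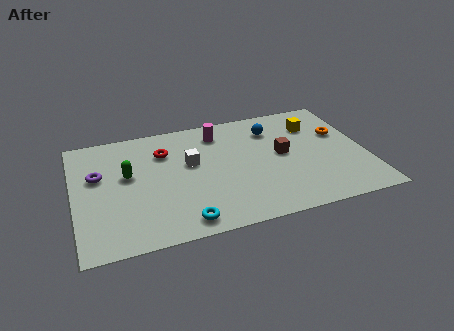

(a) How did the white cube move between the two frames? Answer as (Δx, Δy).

(0.2, 2.7)

From the two frames, the white cube sits at roughly (5.0, 2.1) before and (5.2, 4.8) after.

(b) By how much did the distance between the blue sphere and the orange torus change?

-2.2

Before: roughly 5.4 units apart; after: 3.2. That's 2.2 units closer together.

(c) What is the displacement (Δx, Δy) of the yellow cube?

(0.9, 2.1)

The yellow cube was at about (10.0, 3.9) and moved to about (10.9, 6.0).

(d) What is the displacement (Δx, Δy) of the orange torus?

(0.2, 2.2)

From the two frames, the orange torus sits at roughly (11.8, 2.9) before and (12.0, 5.1) after.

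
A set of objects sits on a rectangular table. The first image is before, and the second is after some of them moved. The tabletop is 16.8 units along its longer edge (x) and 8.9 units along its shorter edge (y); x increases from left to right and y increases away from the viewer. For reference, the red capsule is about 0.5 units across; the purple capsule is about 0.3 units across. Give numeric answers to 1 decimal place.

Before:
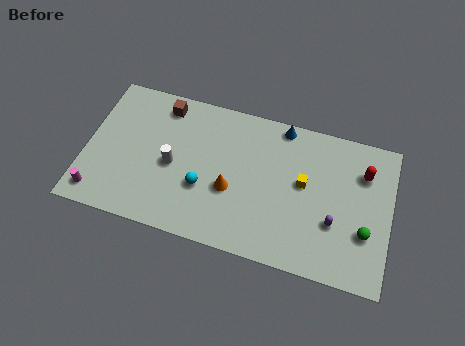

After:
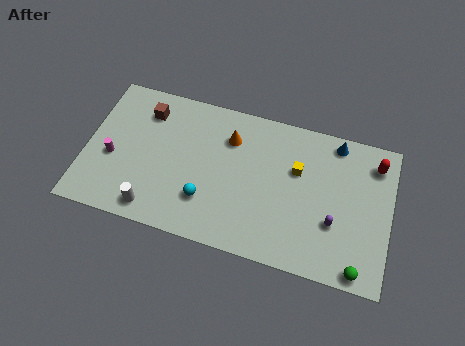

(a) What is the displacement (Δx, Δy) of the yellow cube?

(-0.4, 0.7)

The yellow cube was at about (12.0, 5.0) and moved to about (11.6, 5.7).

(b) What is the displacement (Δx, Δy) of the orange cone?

(-0.3, 3.1)

The orange cone started near (8.1, 3.5) and ended near (7.8, 6.6).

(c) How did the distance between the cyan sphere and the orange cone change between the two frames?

+2.7

Before: roughly 1.5 units apart; after: 4.2. That's 2.7 units further apart.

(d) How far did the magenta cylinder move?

2.5

From (0.9, 1.3) to (1.5, 3.7), the magenta cylinder covered √(0.6² + 2.4²) ≈ 2.5 units.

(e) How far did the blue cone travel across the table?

3.0

The blue cone moved from about (10.6, 8.1) to (13.6, 7.9), a distance of √(3.0² + 0.2²) ≈ 3.0.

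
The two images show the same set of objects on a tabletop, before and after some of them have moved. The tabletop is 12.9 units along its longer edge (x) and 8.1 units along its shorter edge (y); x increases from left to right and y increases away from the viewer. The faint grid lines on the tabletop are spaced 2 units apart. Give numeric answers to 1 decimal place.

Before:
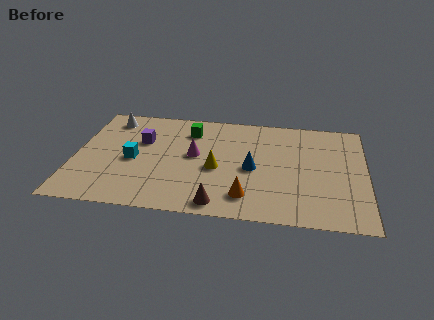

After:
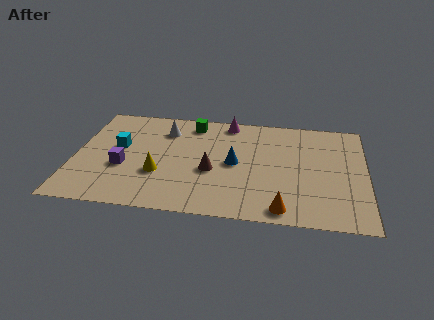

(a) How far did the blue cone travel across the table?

0.9

The blue cone was near (7.9, 3.7) before and (7.1, 4.0) after, so it travelled √(0.8² + 0.3²) ≈ 0.9 units.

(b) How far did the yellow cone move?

2.6

The yellow cone was near (6.3, 3.5) before and (3.8, 2.8) after, so it travelled √(2.5² + 0.7²) ≈ 2.6 units.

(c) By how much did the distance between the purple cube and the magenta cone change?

+3.6

They were about 2.5 units apart before and 6.1 after — 3.6 units further apart.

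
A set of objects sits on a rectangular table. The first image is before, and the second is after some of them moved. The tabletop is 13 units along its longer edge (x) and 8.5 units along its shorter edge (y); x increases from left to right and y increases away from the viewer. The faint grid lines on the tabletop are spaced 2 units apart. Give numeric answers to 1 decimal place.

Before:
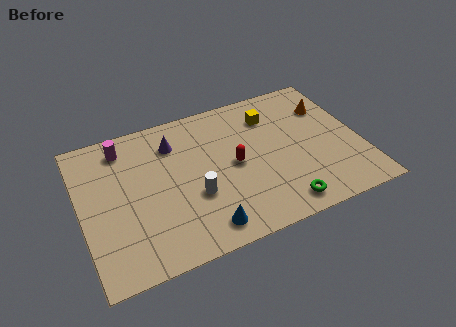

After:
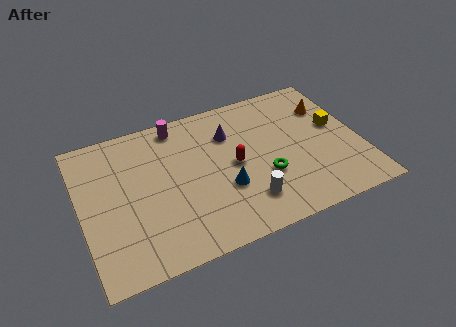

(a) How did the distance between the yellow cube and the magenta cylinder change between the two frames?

+0.8

They were about 6.9 units apart before and 7.7 after — 0.8 units further apart.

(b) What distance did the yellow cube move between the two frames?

3.4

From (9.1, 6.5) to (12.0, 4.8), the yellow cube covered √(2.9² + 1.7²) ≈ 3.4 units.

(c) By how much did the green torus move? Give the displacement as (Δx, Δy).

(-0.5, 1.9)

The green torus was at about (8.9, 1.1) and moved to about (8.4, 3.0).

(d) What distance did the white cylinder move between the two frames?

2.6

From (5.1, 3.1) to (7.4, 1.9), the white cylinder covered √(2.3² + 1.2²) ≈ 2.6 units.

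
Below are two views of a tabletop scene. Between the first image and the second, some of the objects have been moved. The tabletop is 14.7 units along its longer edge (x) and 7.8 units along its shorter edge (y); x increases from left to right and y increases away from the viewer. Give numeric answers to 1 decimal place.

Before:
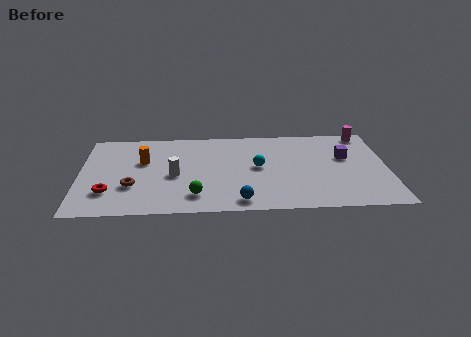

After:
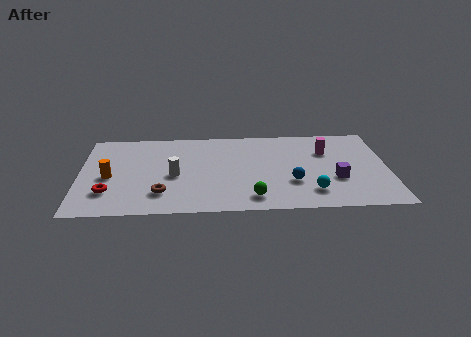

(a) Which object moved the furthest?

the cyan sphere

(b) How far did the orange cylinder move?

2.1

The orange cylinder moved from about (3.0, 4.9) to (1.4, 3.5), a distance of √(1.6² + 1.4²) ≈ 2.1.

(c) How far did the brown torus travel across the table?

1.6

The brown torus was near (2.5, 2.6) before and (3.9, 1.9) after, so it travelled √(1.4² + 0.7²) ≈ 1.6 units.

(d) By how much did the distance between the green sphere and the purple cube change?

-3.6

The distance was about 7.9 in the first image and 4.3 in the second, so they moved 3.6 units closer together.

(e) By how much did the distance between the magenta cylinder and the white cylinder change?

-2.3

They were about 9.8 units apart before and 7.5 after — 2.3 units closer together.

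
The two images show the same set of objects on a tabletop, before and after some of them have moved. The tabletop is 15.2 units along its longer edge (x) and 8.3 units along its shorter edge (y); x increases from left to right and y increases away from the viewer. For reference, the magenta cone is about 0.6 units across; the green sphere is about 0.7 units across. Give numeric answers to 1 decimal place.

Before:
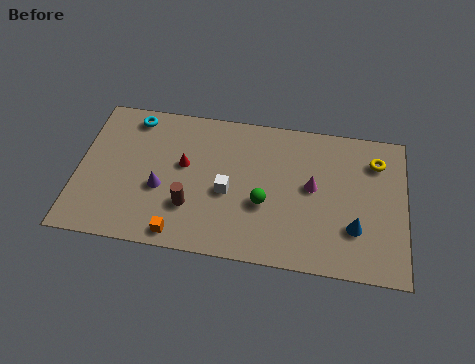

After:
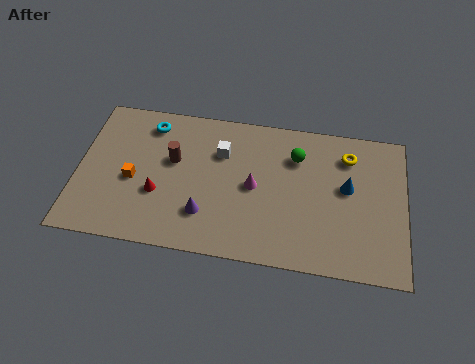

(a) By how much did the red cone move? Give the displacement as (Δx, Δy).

(-1.1, -1.8)

The red cone started near (4.9, 4.8) and ended near (3.8, 3.0).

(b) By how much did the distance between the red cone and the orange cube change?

-2.6

The distance was about 3.9 in the first image and 1.3 in the second, so they moved 2.6 units closer together.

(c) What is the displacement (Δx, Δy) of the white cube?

(-0.4, 2.2)

From the two frames, the white cube sits at roughly (7.0, 3.6) before and (6.6, 5.8) after.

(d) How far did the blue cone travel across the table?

2.2

The blue cone moved from about (12.9, 2.5) to (12.5, 4.7), a distance of √(0.4² + 2.2²) ≈ 2.2.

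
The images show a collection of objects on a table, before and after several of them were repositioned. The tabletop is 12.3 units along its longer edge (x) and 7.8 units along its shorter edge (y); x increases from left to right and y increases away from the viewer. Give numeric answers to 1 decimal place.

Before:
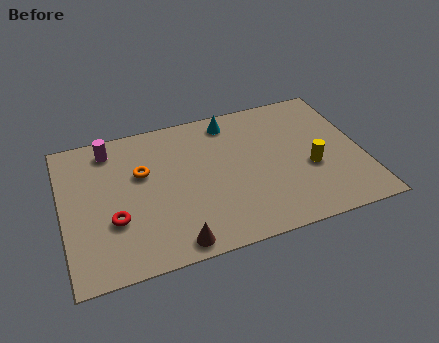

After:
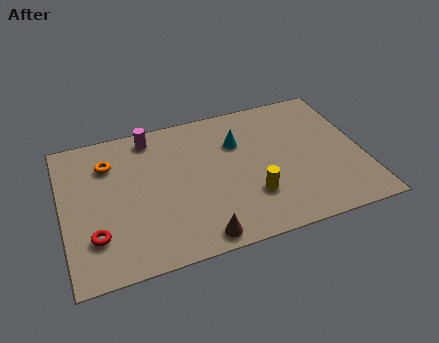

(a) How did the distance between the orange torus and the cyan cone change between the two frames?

+1.1

They were about 4.2 units apart before and 5.3 after — 1.1 units further apart.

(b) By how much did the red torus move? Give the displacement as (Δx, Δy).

(-0.8, -0.6)

From the two frames, the red torus sits at roughly (2.0, 2.7) before and (1.2, 2.1) after.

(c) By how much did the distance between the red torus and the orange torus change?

+1.2

They were about 2.6 units apart before and 3.8 after — 1.2 units further apart.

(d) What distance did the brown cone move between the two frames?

1.0

The brown cone moved from about (4.3, 0.8) to (5.3, 0.8), a distance of √(1.0² + 0.0²) ≈ 1.0.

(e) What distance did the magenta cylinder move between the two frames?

1.7

From (2.1, 6.6) to (3.8, 6.8), the magenta cylinder covered √(1.7² + 0.2²) ≈ 1.7 units.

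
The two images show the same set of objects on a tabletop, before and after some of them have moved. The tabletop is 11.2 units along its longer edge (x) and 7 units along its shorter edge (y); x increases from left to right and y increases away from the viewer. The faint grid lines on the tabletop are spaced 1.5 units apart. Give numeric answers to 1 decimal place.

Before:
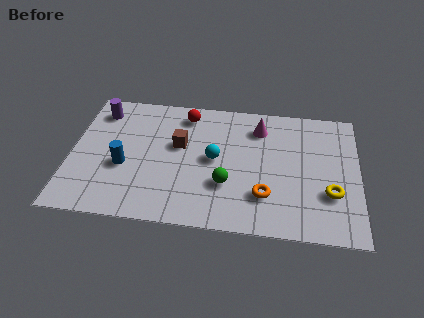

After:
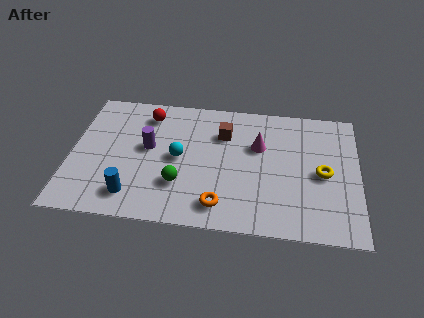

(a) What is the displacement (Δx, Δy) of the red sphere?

(-1.5, -0.2)

The red sphere started near (4.4, 5.9) and ended near (2.9, 5.7).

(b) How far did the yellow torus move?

1.0

From (10.1, 2.3) to (9.8, 3.3), the yellow torus covered √(0.3² + 1.0²) ≈ 1.0 units.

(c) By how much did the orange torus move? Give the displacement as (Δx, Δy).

(-1.7, -0.7)

The orange torus started near (7.6, 1.9) and ended near (5.9, 1.2).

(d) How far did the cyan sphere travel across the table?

1.4

The cyan sphere was near (5.6, 3.6) before and (4.2, 3.5) after, so it travelled √(1.4² + 0.1²) ≈ 1.4 units.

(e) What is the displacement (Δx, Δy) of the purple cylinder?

(2.0, -1.8)

From the two frames, the purple cylinder sits at roughly (1.0, 5.7) before and (3.0, 3.9) after.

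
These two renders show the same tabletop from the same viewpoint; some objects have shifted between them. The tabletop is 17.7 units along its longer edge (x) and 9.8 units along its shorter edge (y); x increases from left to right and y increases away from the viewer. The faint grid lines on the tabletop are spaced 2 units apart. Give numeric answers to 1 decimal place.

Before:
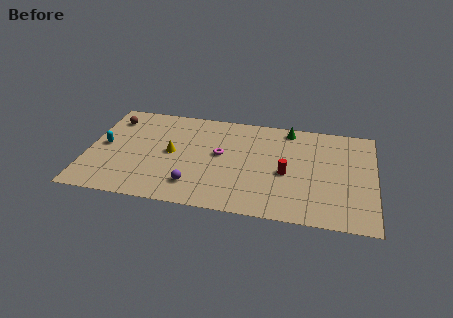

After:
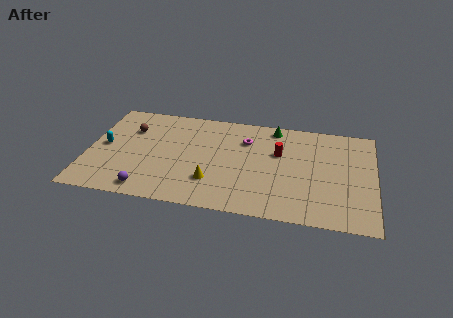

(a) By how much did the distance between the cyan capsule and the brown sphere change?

-0.4

They were about 2.8 units apart before and 2.4 after — 0.4 units closer together.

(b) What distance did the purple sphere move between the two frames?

2.9

The purple sphere moved from about (6.7, 2.1) to (3.9, 1.2), a distance of √(2.8² + 0.9²) ≈ 2.9.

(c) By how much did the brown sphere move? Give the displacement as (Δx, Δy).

(1.2, -0.9)

From the two frames, the brown sphere sits at roughly (1.3, 7.8) before and (2.5, 6.9) after.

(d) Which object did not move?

the cyan capsule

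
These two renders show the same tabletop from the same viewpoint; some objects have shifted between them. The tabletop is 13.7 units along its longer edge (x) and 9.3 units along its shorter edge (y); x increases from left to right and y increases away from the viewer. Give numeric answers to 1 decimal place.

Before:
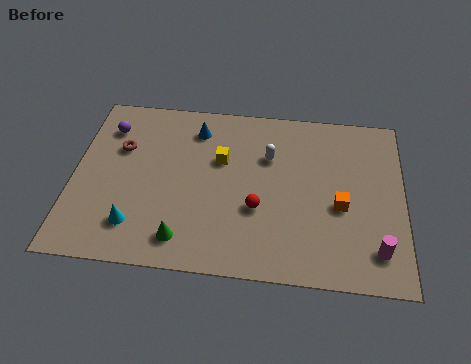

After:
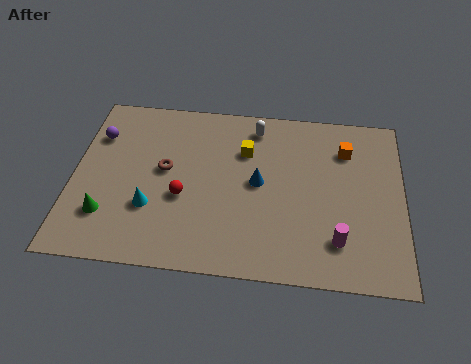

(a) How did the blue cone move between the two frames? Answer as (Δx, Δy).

(2.7, -2.7)

The blue cone started near (5.0, 7.5) and ended near (7.7, 4.8).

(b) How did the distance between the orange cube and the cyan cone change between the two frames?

+0.3

Before: roughly 8.6 units apart; after: 8.9. That's 0.3 units further apart.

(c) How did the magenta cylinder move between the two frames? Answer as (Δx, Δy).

(-1.6, 0.3)

The magenta cylinder started near (12.6, 1.8) and ended near (11.0, 2.1).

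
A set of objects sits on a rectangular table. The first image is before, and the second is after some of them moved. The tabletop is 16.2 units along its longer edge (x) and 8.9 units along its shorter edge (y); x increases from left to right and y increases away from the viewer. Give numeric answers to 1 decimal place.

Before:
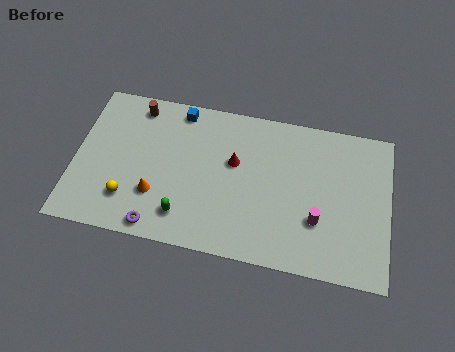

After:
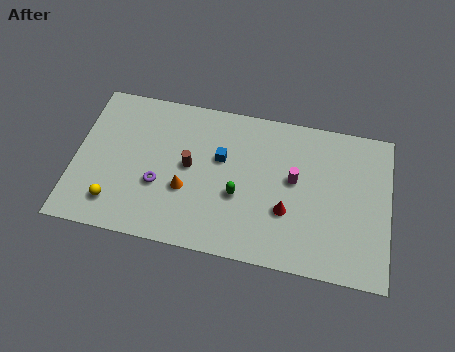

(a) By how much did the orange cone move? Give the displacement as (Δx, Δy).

(1.5, 0.6)

The orange cone was at about (4.3, 2.7) and moved to about (5.8, 3.3).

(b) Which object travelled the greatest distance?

the brown cylinder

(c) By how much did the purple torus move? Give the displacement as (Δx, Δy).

(-0.1, 2.4)

The purple torus was at about (4.5, 0.9) and moved to about (4.4, 3.3).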